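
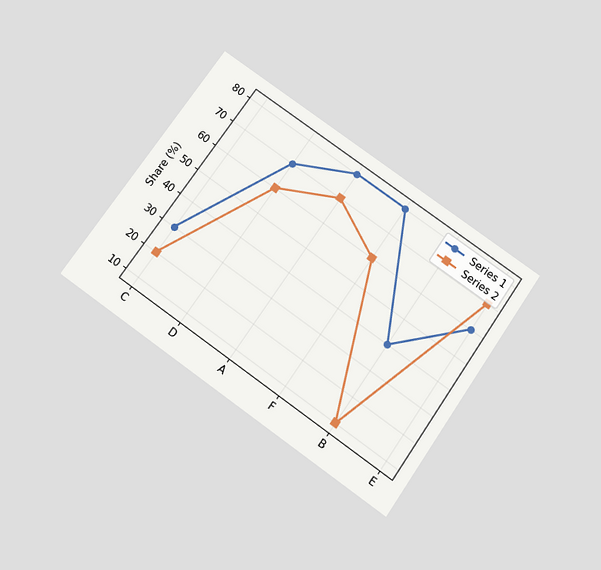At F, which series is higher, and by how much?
The chart is tilted about 35° clockwise and viewed slightly from below. At F, Series 1 sits above the other line by 20%.

Series 1, by 20%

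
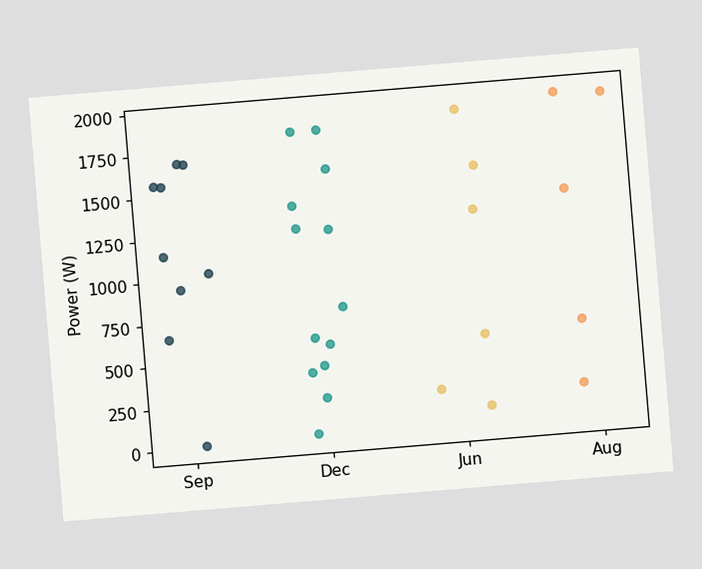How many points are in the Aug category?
5

The chart is tilted about 5° counter-clockwise. Counting the markers in the Aug column gives 5.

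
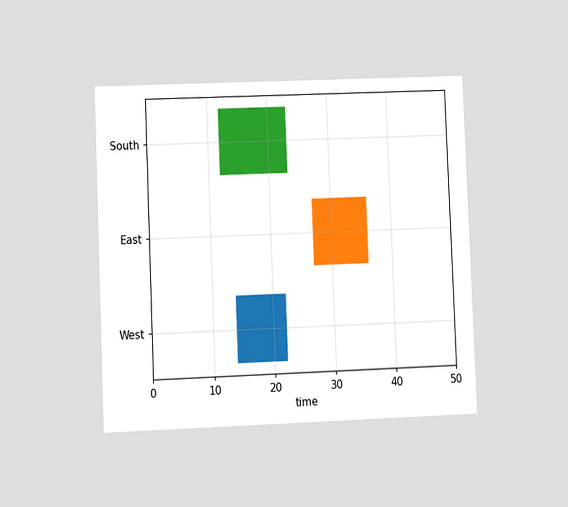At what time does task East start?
The chart is tilted about 2° counter-clockwise and viewed at a slight angle. The East bar begins at t=27.

27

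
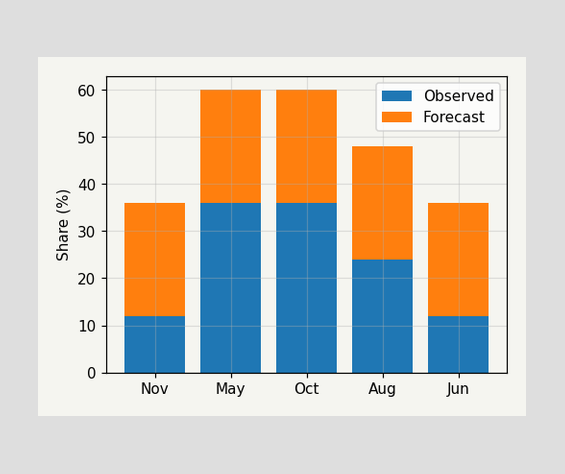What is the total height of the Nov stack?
The Nov stack's top reaches 36% on the y-axis.

36%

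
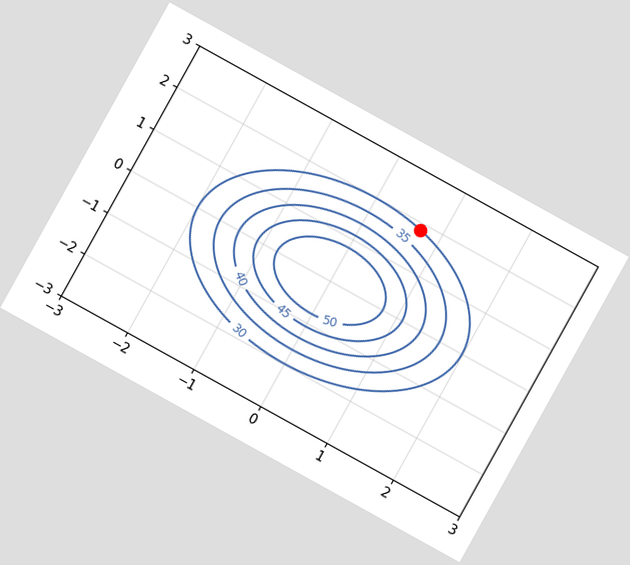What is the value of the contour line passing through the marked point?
30

The chart is tilted about 29° clockwise. The marked point sits on the contour labelled 30.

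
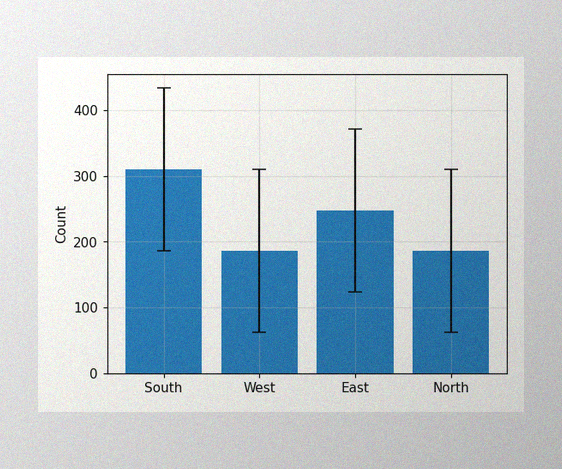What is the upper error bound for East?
The image has some photo noise and uneven lighting. The East bar's upper whisker reaches 372.

372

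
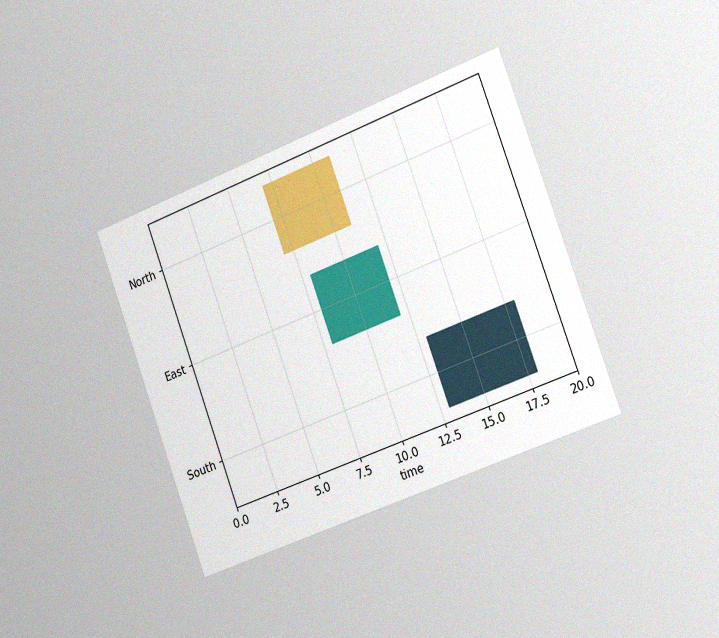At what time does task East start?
8

The chart is tilted about 20° counter-clockwise and viewed slightly from the right, with some photo noise. The East bar begins at t=8.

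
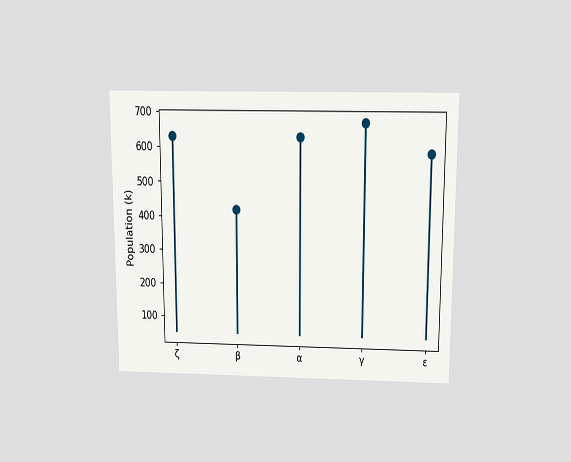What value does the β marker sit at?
420k

The chart is viewed slightly from above. The β marker sits at 420k.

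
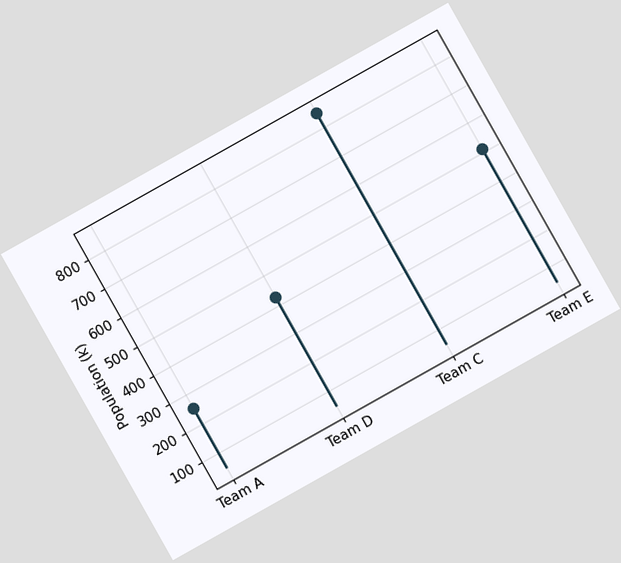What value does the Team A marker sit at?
The chart is tilted about 29° counter-clockwise. The Team A marker sits at 255k.

255k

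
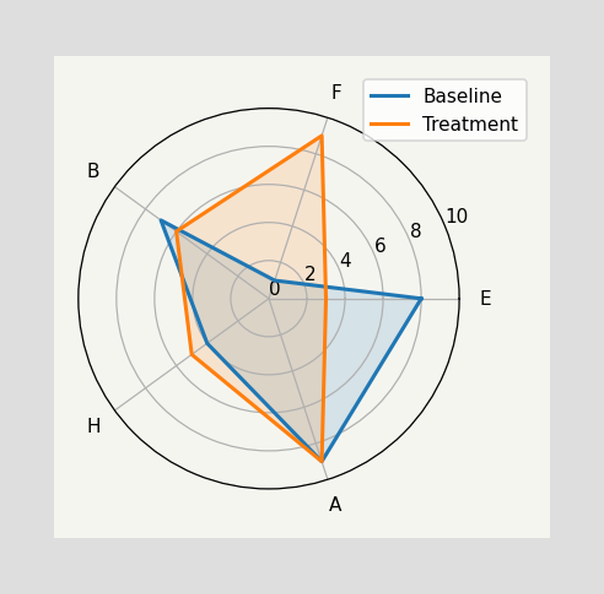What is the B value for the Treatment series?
On the B axis, Treatment reaches 6.

6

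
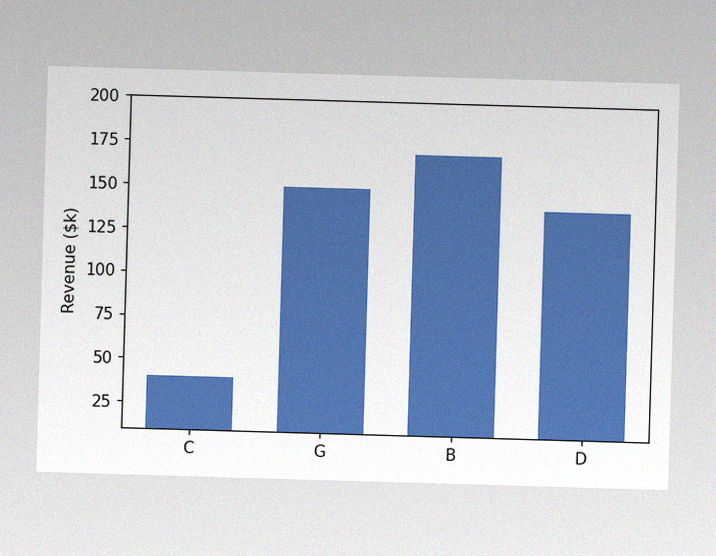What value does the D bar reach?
The image has some photo noise and uneven lighting. Reading along the chart's y-axis, the D bar reaches $140k.

$140k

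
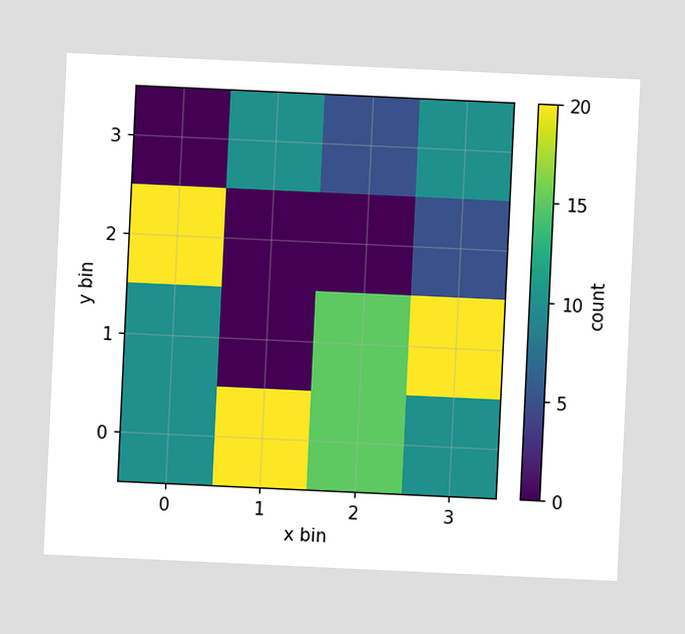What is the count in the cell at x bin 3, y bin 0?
The chart is tilted about 3° clockwise. Matching the cell (3, 0) against the colorbar gives 10.

10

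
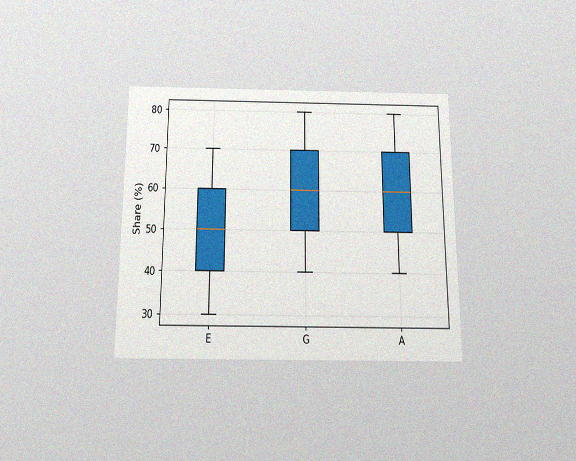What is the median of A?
The chart is viewed slightly from below, with some photo noise. The median line in the A box sits at 60%.

60%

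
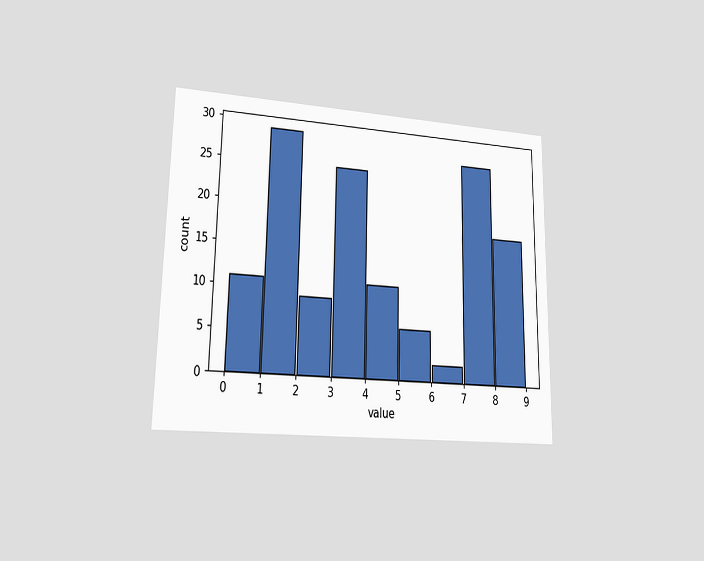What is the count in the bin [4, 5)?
The chart is viewed at a slight angle. The [4, 5) bin has height 11.

11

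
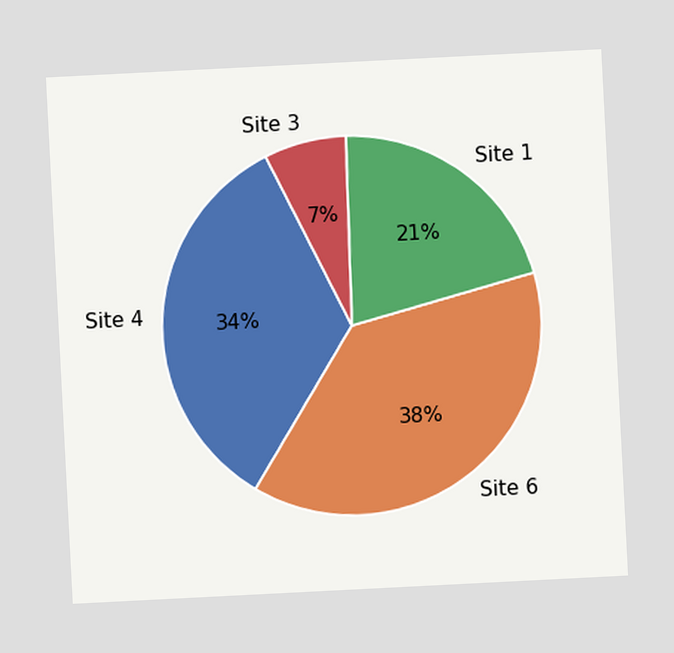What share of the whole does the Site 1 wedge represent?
The chart is tilted about 3° counter-clockwise. The Site 1 slice takes up 21% of the pie.

21%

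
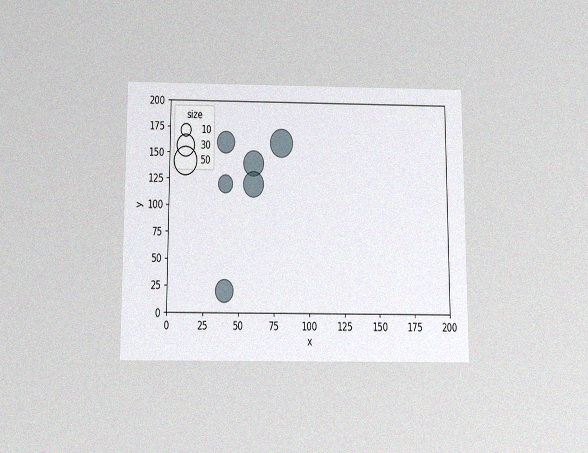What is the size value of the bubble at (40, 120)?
The chart is viewed slightly from below, with some photo noise. Matching the bubble at (40, 120) against the size legend gives 20.

20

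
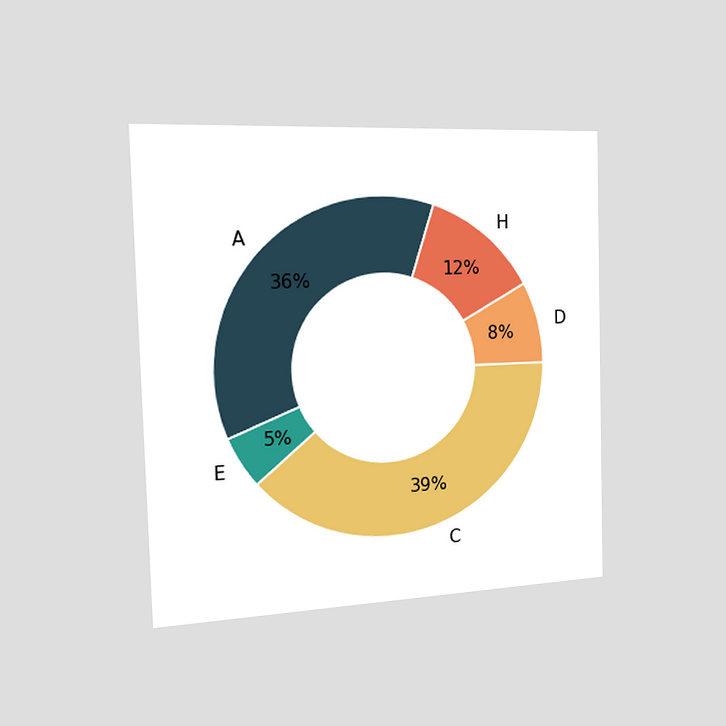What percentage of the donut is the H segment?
The chart is viewed slightly from the left. The H segment takes up 12% of the ring.

12%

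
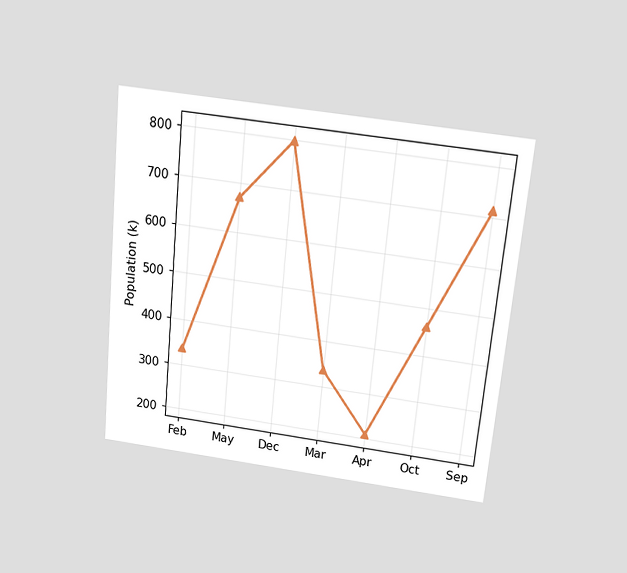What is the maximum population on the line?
The chart is tilted about 5° clockwise and viewed slightly from above. The highest point is at Dec, and reading across to the y-axis gives 798k.

798k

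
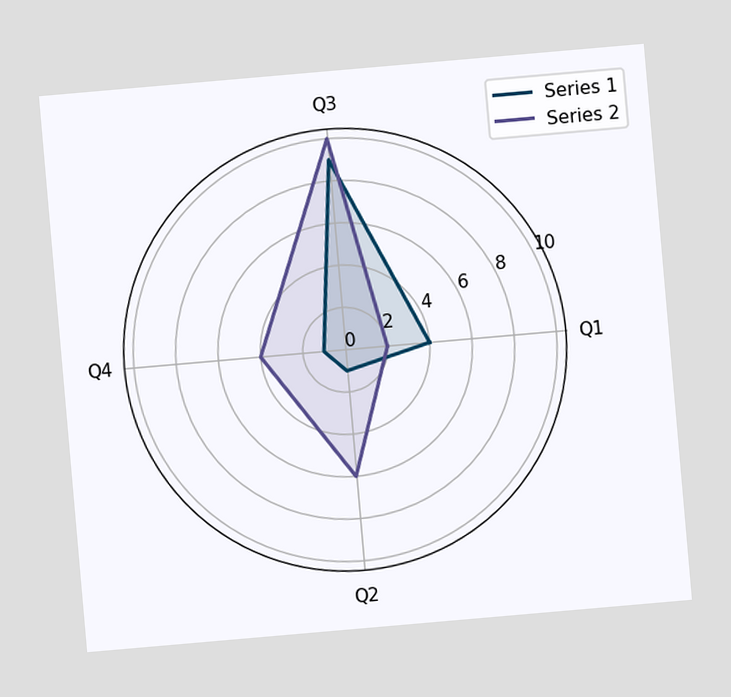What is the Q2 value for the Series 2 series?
The chart is tilted about 5° counter-clockwise. On the Q2 axis, Series 2 reaches 6.

6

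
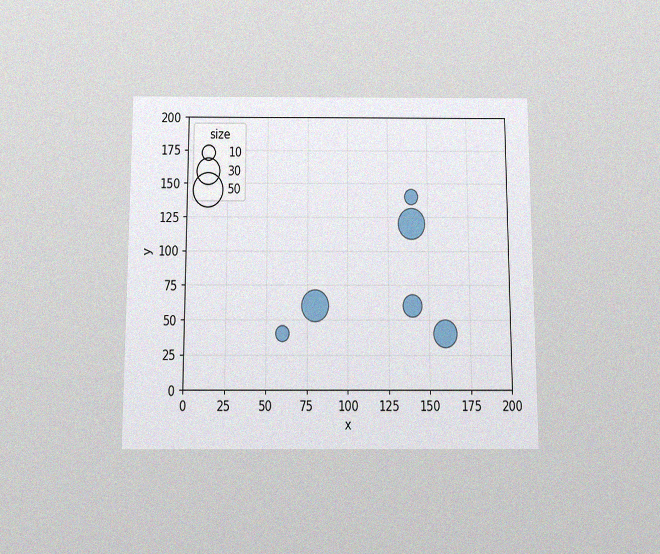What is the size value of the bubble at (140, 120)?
The chart is viewed slightly from below, with some photo noise. Matching the bubble at (140, 120) against the size legend gives 40.

40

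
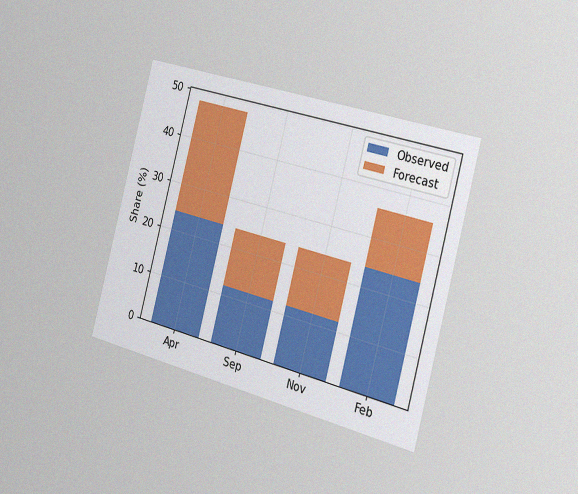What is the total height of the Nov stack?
24%

The chart is tilted about 15° clockwise and viewed slightly from the right, with some photo noise. The Nov stack's top reaches 24% on the y-axis.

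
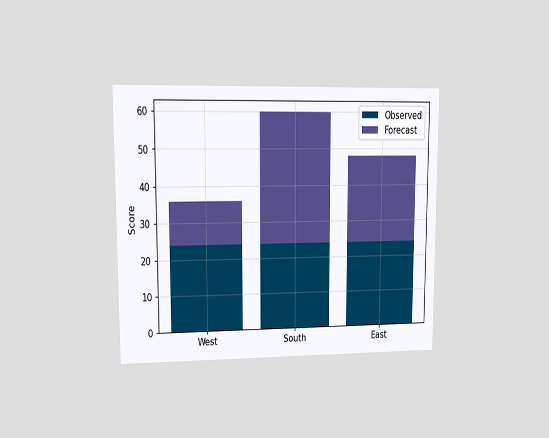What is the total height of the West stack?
36

The chart is viewed at a slight angle. The West stack's top reaches 36 on the y-axis.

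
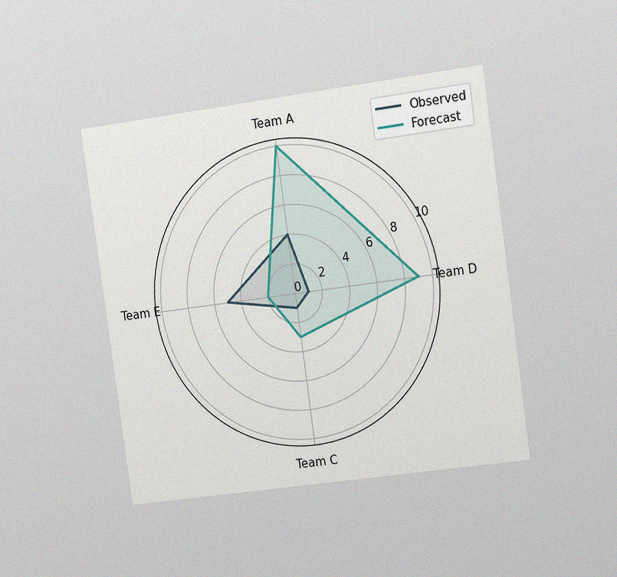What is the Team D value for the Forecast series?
9

The chart is tilted about 8° counter-clockwise and viewed slightly from the right, with some photo noise. On the Team D axis, Forecast reaches 9.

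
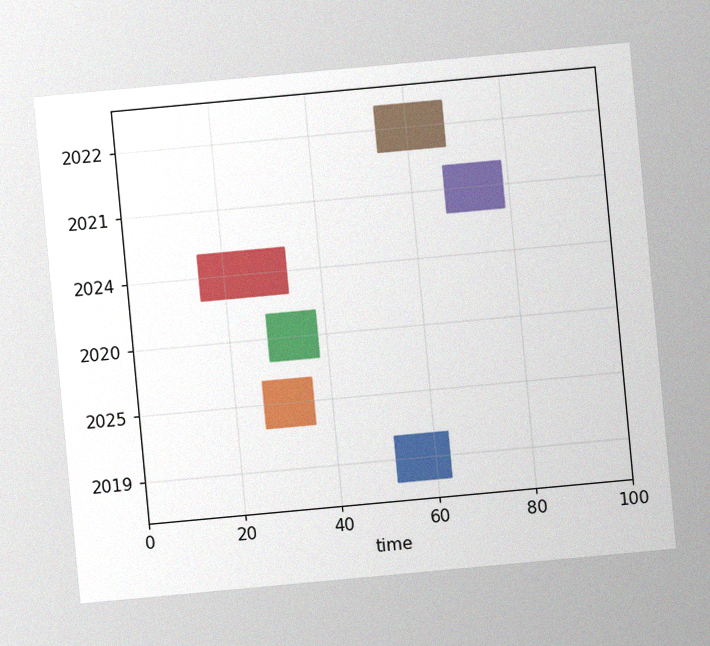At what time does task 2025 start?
The chart is tilted about 5° counter-clockwise, with some photo noise. The 2025 bar begins at t=26.

26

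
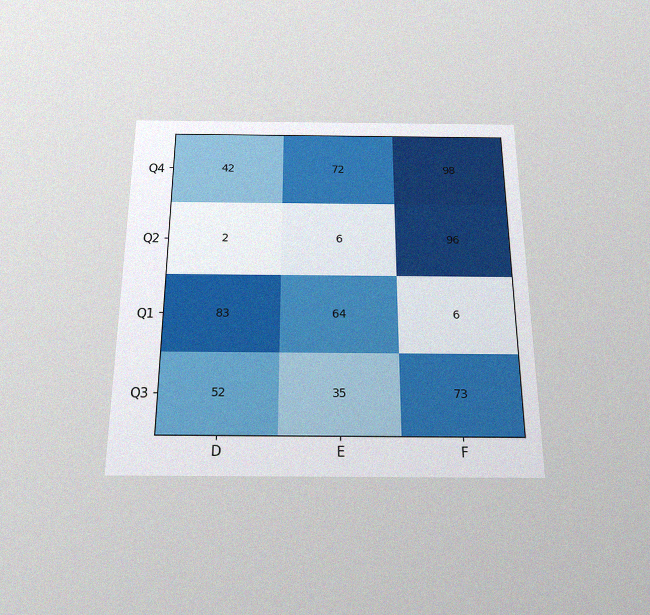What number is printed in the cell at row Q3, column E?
The chart is viewed slightly from below, with some photo noise. The (Q3, E) cell reads 35.

35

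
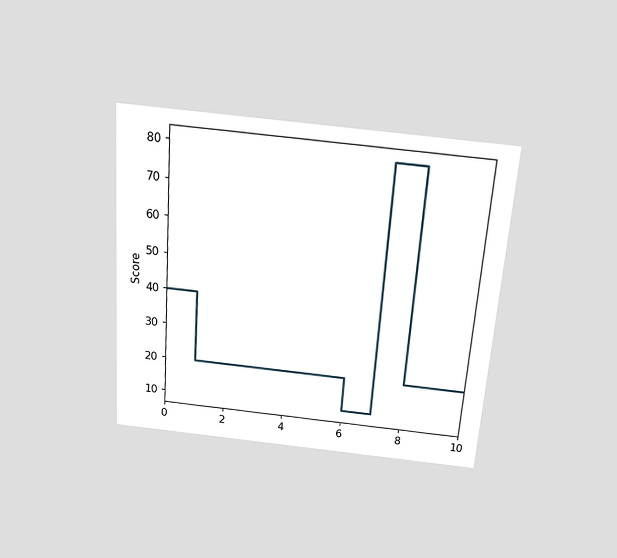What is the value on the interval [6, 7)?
10

The chart is tilted about 4° clockwise and viewed slightly from above. On [6, 7) the step sits at 10.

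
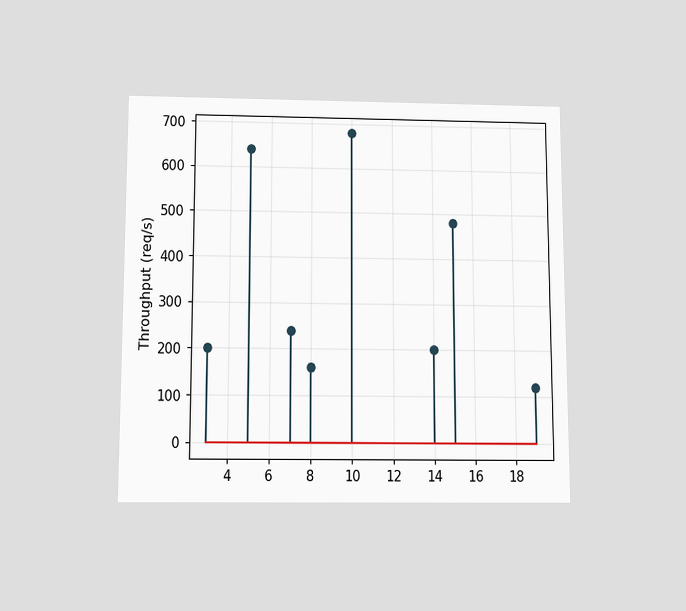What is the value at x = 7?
The chart is viewed slightly from below. The stem at x=7 reaches 240req/s.

240req/s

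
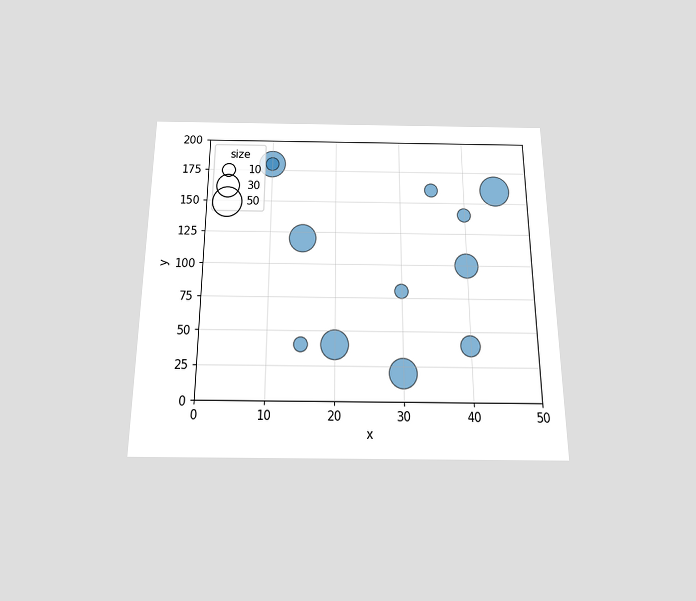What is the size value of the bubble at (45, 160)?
The chart is viewed slightly from below. Matching the bubble at (45, 160) against the size legend gives 50.

50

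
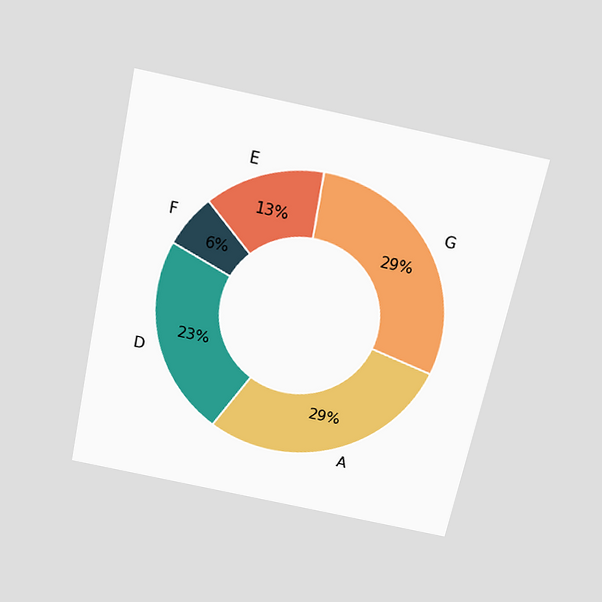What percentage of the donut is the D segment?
The chart is tilted about 12° clockwise and viewed slightly from above. The D segment takes up 23% of the ring.

23%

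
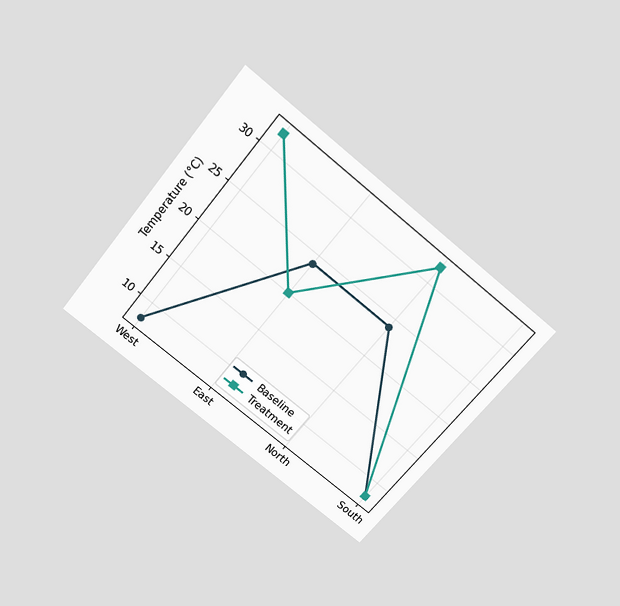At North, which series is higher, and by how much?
Treatment, by 8°C

The chart is tilted about 39° clockwise and viewed slightly from above. At North, Treatment sits above the other line by 8°C.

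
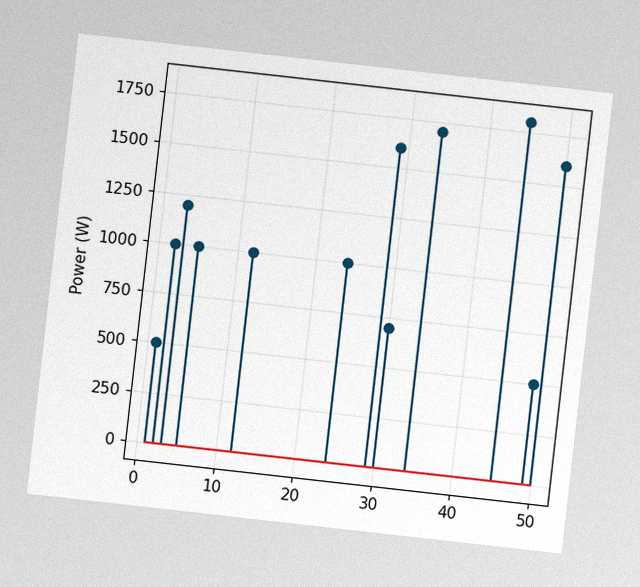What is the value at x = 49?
500W

The chart is tilted about 6° clockwise, with some photo noise. The stem at x=49 reaches 500W.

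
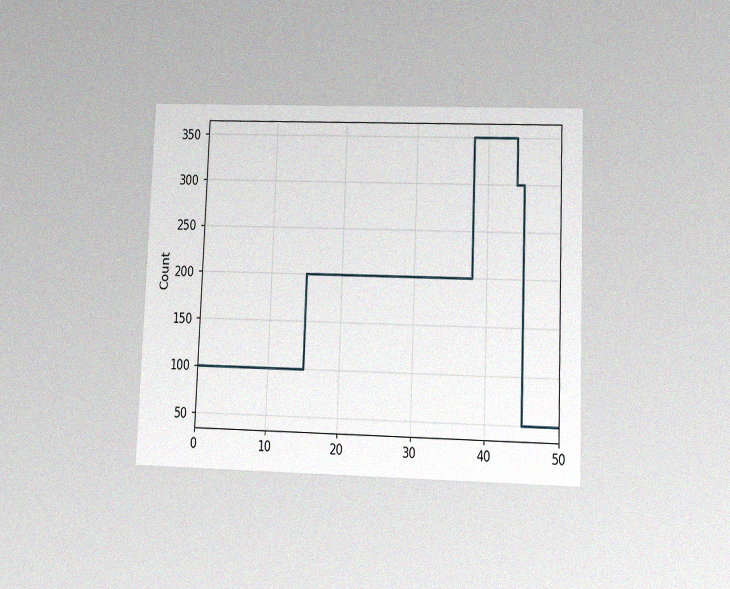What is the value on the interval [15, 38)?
200

The chart is tilted about 2° clockwise and viewed at a slight angle, with some photo noise. On [15, 38) the step sits at 200.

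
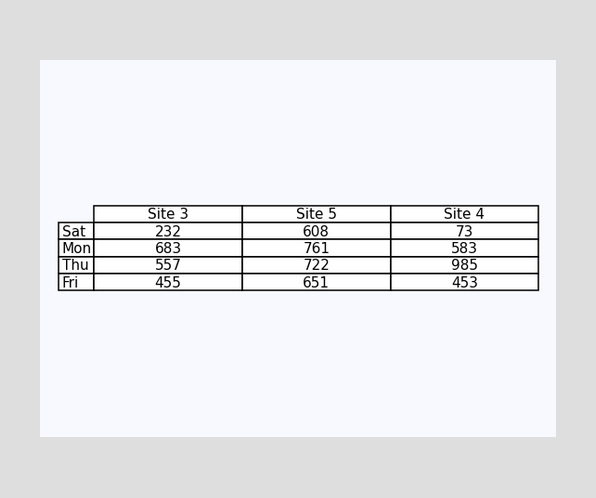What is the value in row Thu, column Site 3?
The (Thu, Site 3) cell reads 557.

557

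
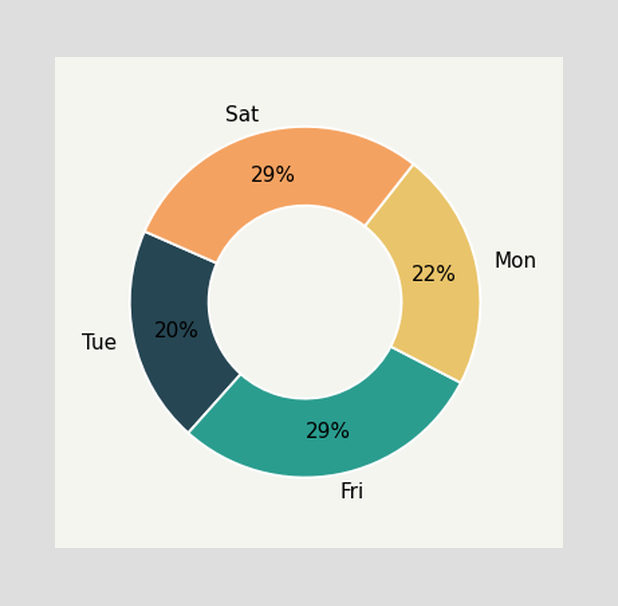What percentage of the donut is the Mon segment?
22%

The Mon segment takes up 22% of the ring.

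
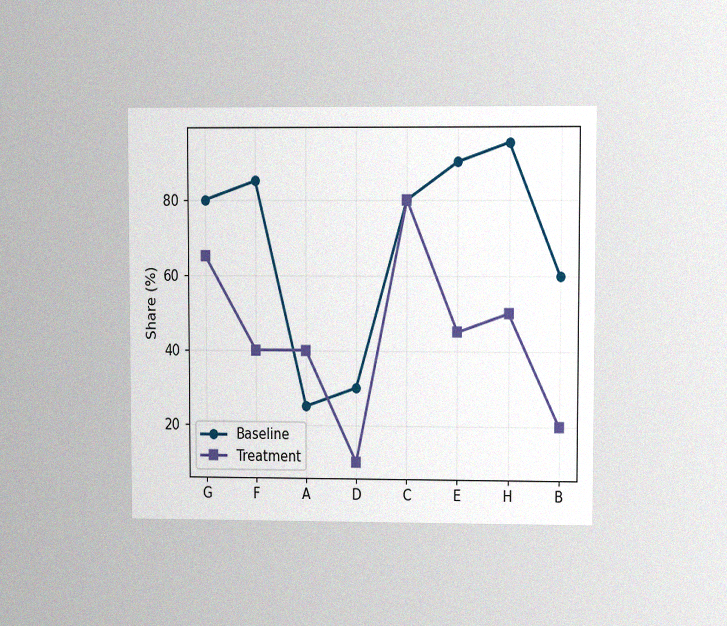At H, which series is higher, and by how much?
Baseline, by 45%

The chart is viewed at a slight angle, with some photo noise. At H, Baseline sits above the other line by 45%.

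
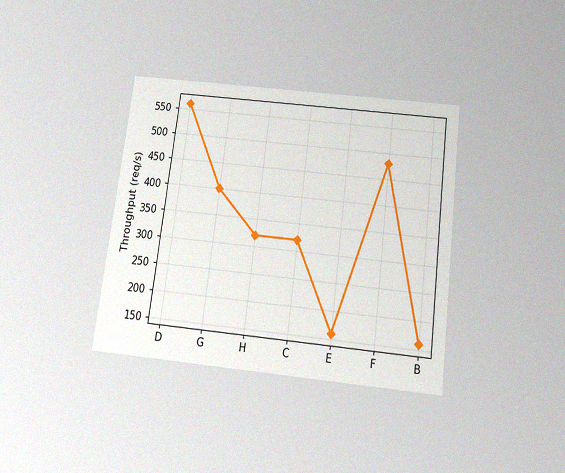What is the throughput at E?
The chart is tilted about 7° clockwise and viewed slightly from below, with some photo noise. At E, the line is at 160req/s.

160req/s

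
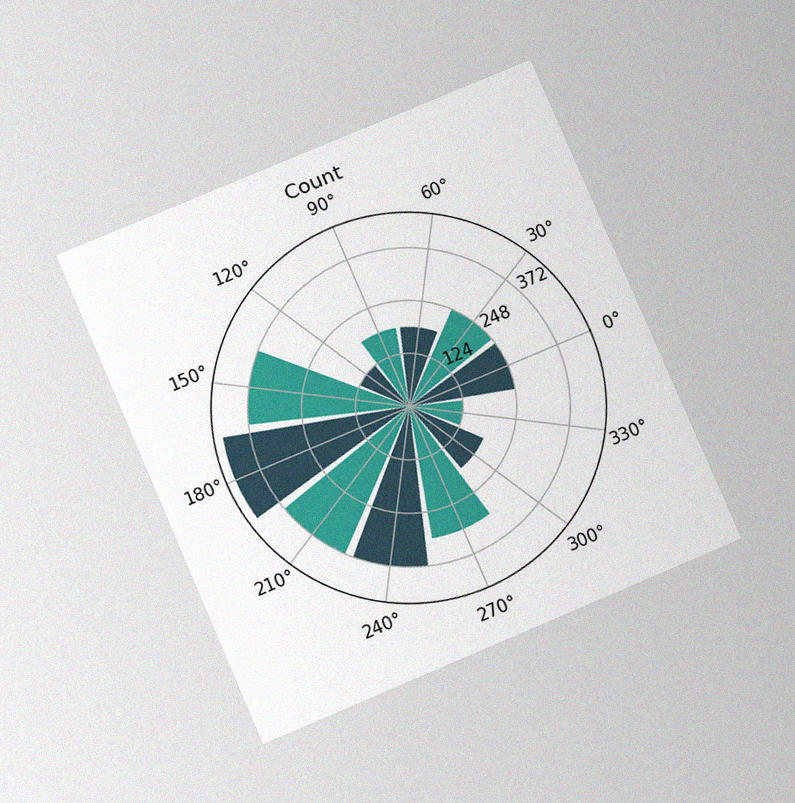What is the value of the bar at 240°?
372

The chart is tilted about 23° counter-clockwise and viewed at a slight angle, with some photo noise. The bar at 240° reaches 372 on the radial axis.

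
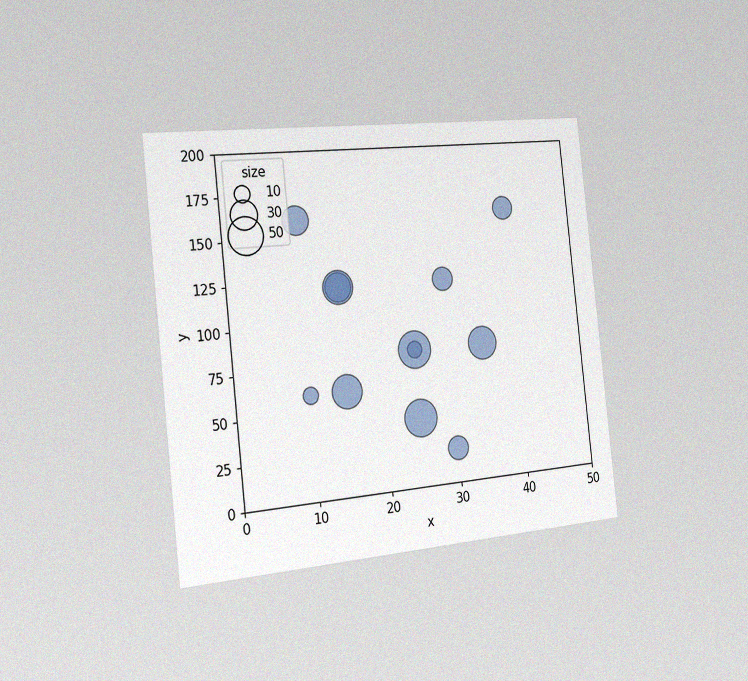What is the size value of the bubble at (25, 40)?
The chart is tilted about 6° counter-clockwise and viewed slightly from the left, with some photo noise. Matching the bubble at (25, 40) against the size legend gives 50.

50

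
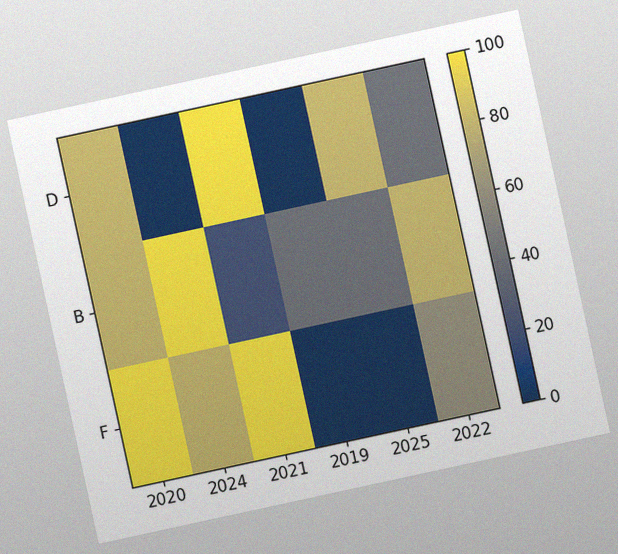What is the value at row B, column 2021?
20

The chart is tilted about 12° counter-clockwise, with some photo noise. Matching cell (B, 2021) against the colorbar gives 20.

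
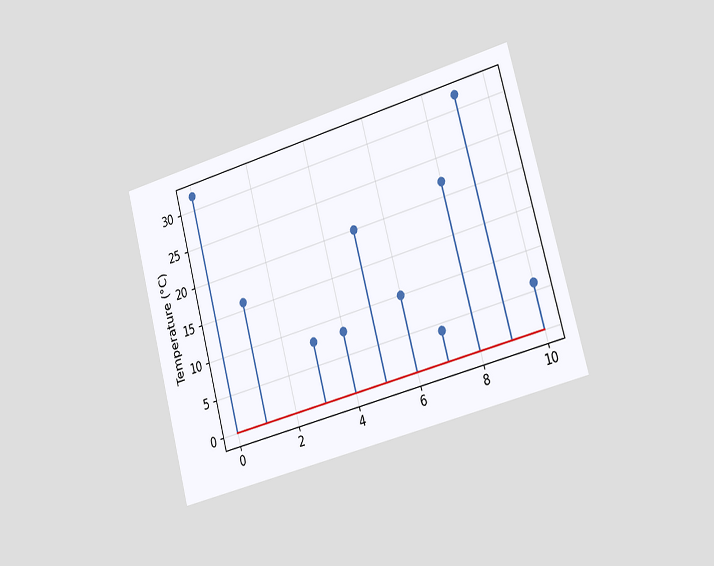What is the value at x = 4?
8°C

The chart is tilted about 15° counter-clockwise and viewed slightly from the right. The stem at x=4 reaches 8°C.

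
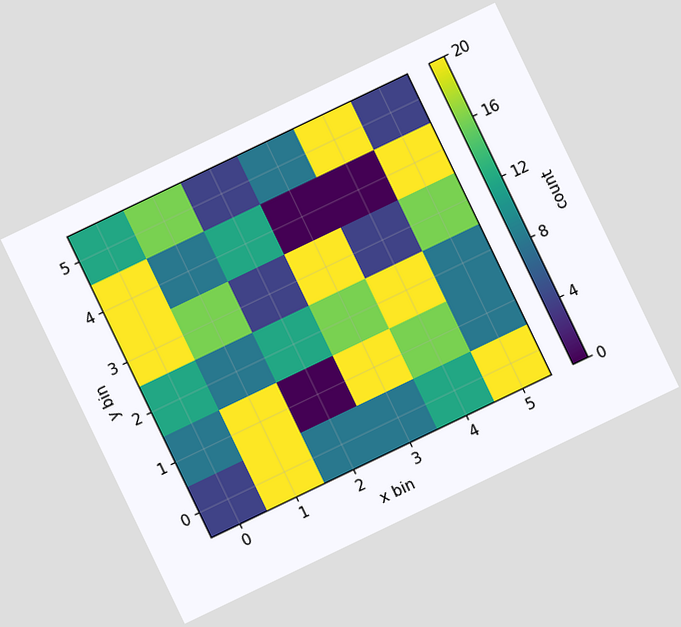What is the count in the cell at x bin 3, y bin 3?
The chart is tilted about 26° counter-clockwise. Matching the cell (3, 3) against the colorbar gives 20.

20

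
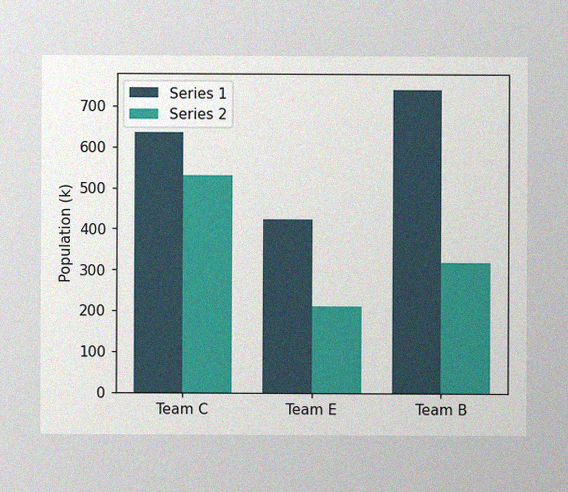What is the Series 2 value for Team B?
The image has some photo noise and uneven lighting. The Series 2 bar at Team B reaches 318k on the y-axis.

318k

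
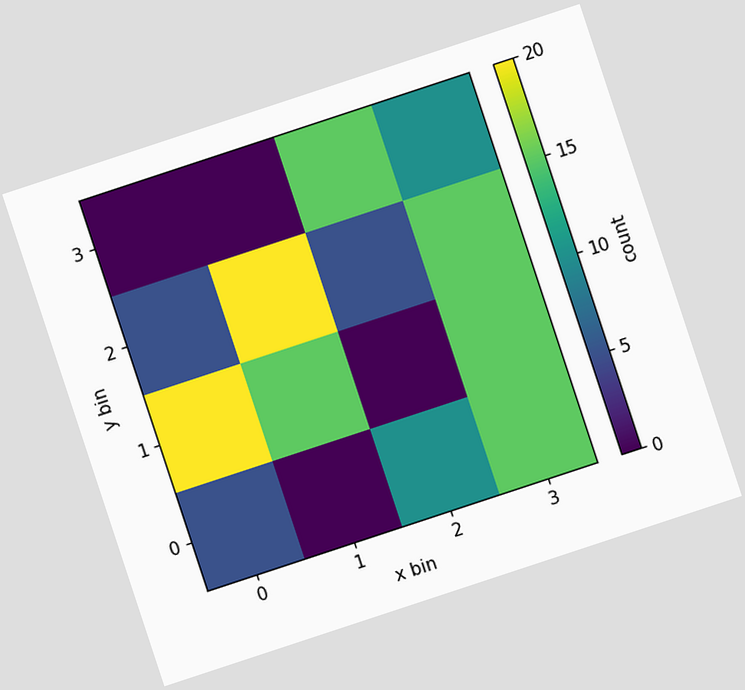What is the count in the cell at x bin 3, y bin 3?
The chart is tilted about 18° counter-clockwise. Matching the cell (3, 3) against the colorbar gives 10.

10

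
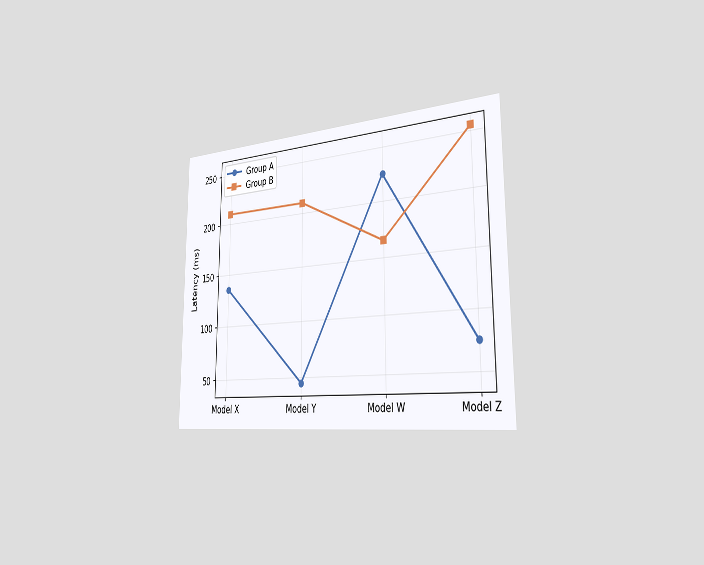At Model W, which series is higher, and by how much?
Group A, by 60ms

The chart is viewed slightly from the right. At Model W, Group A sits above the other line by 60ms.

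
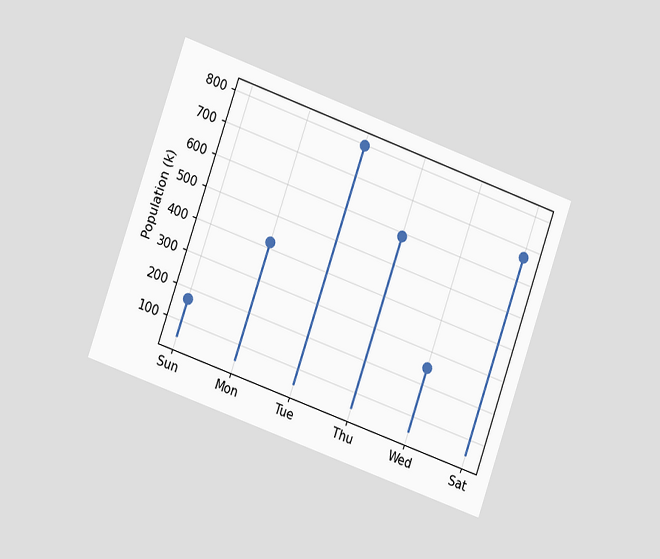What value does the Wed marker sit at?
The chart is tilted about 19° clockwise and viewed at a slight angle. The Wed marker sits at 252k.

252k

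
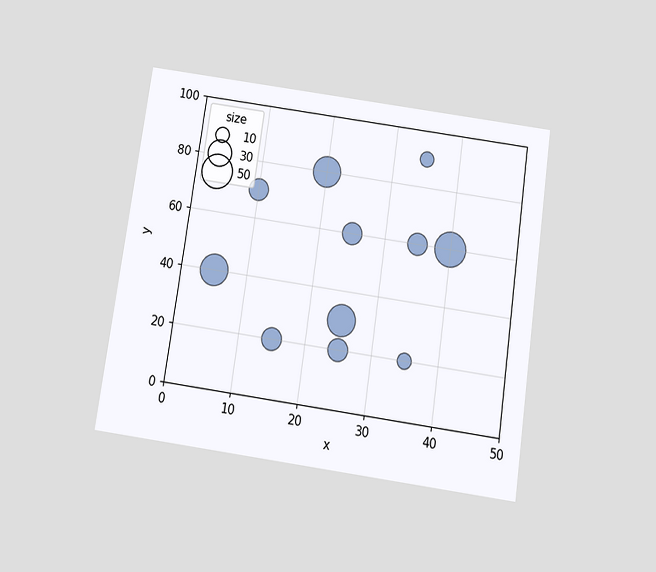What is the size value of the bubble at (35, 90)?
The chart is tilted about 8° clockwise and viewed slightly from below. Matching the bubble at (35, 90) against the size legend gives 10.

10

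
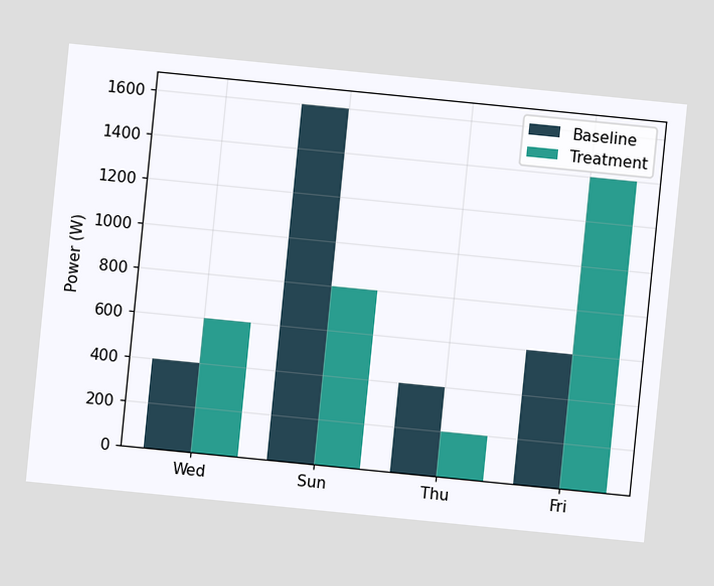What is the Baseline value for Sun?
The chart is tilted about 6° clockwise. The Baseline bar at Sun reaches 1600W on the y-axis.

1600W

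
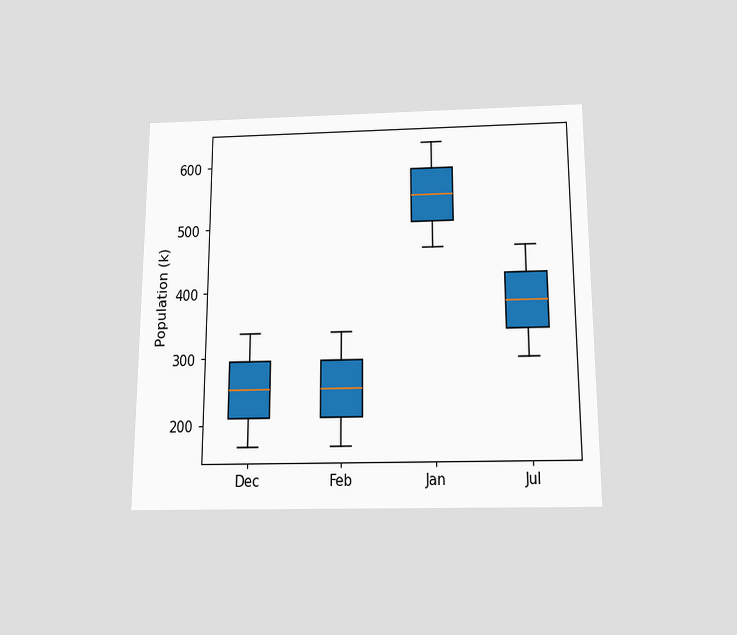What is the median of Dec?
The chart is viewed slightly from below. The median line in the Dec box sits at 252k.

252k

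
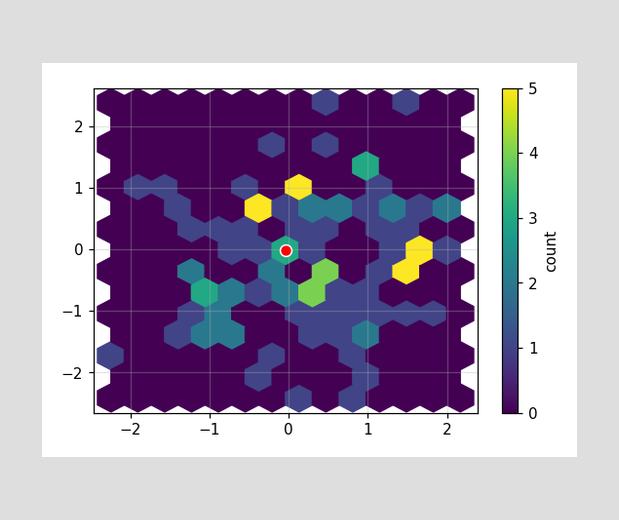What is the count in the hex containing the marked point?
The marked hex reads 3 on the colorbar.

3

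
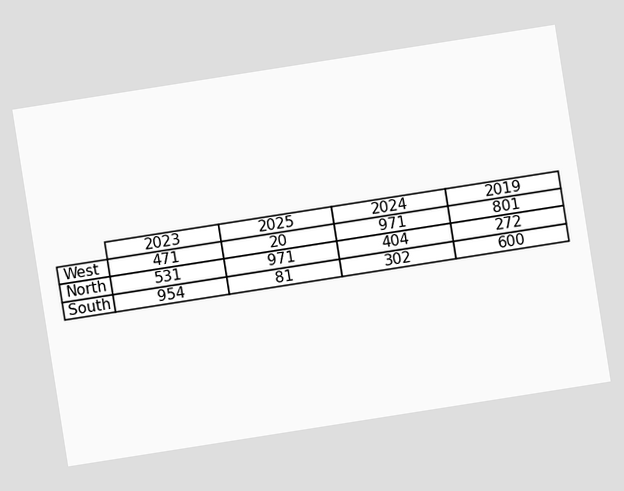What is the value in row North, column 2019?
The chart is tilted about 9° counter-clockwise. The (North, 2019) cell reads 272.

272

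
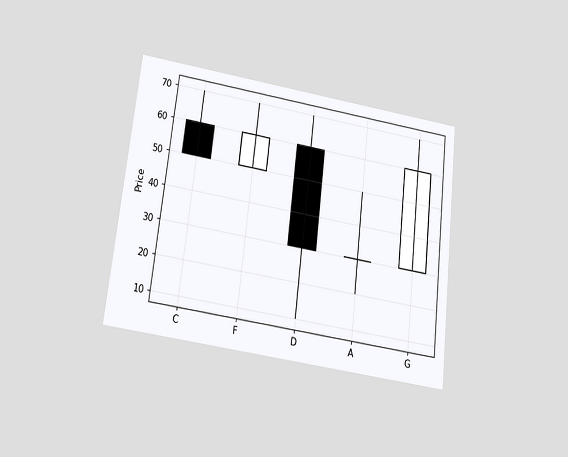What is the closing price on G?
60

The chart is tilted about 7° clockwise and viewed slightly from below. The G candle closes at 60.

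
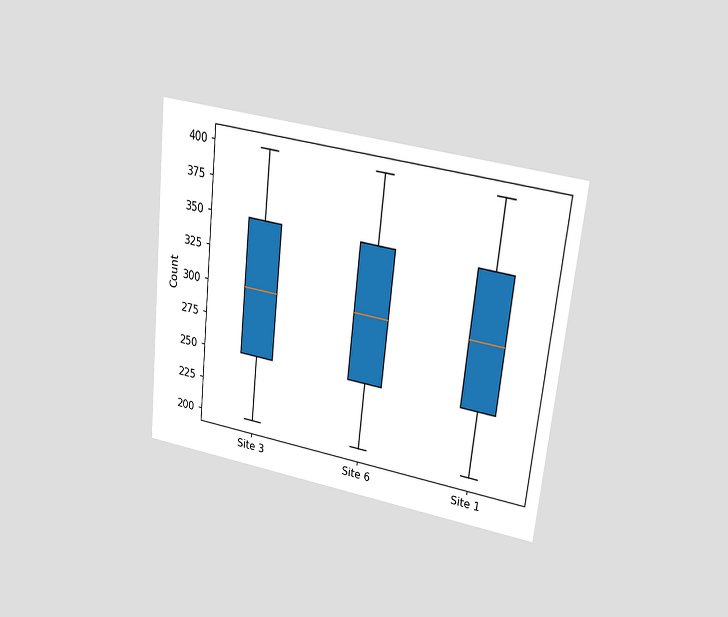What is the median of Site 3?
300

The chart is tilted about 6° clockwise and viewed at a slight angle. The median line in the Site 3 box sits at 300.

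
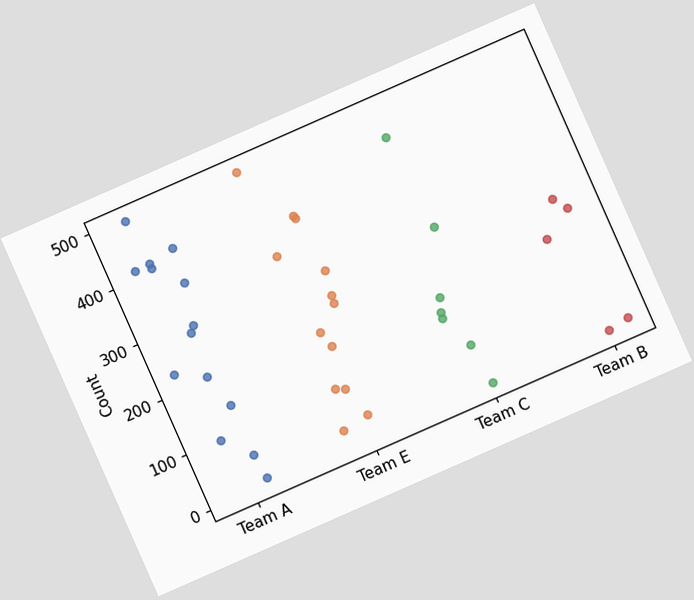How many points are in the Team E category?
13

The chart is tilted about 24° counter-clockwise. Counting the markers in the Team E column gives 13.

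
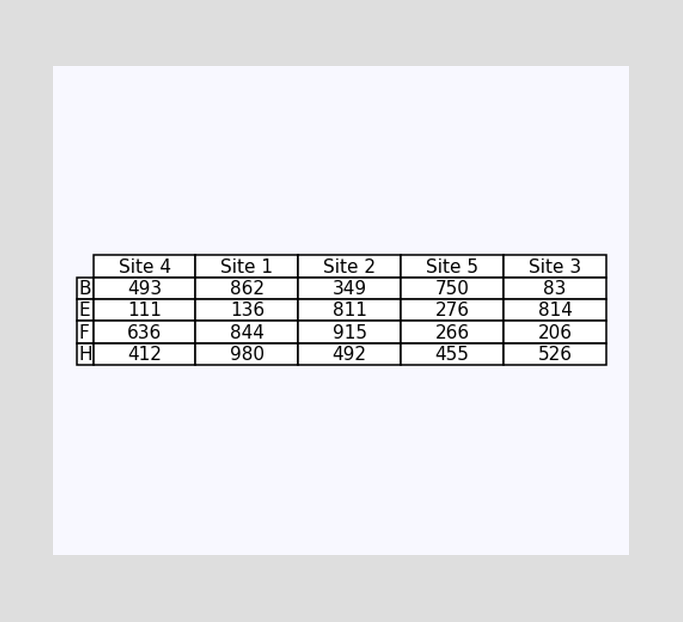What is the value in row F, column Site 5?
The (F, Site 5) cell reads 266.

266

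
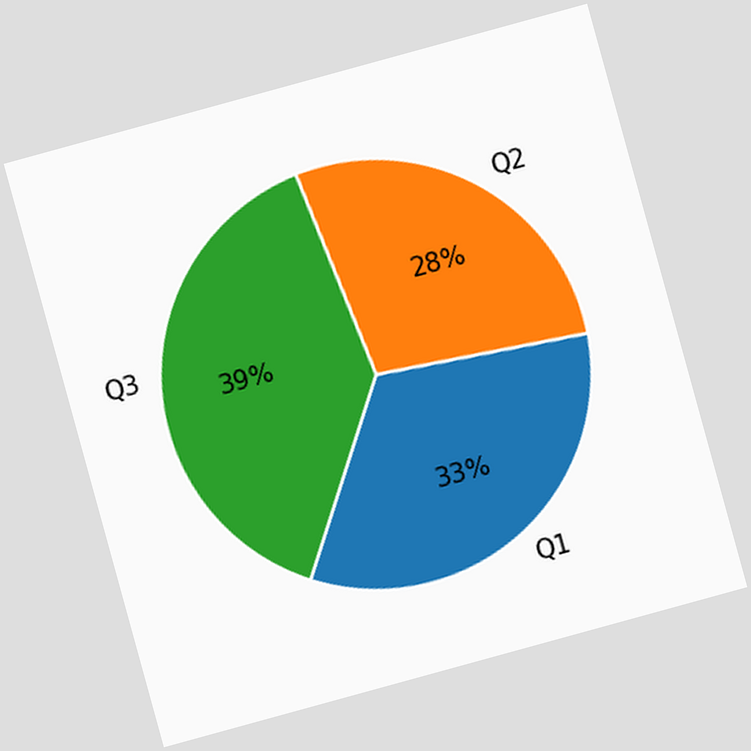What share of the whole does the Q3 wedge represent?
The chart is tilted about 15° counter-clockwise. The Q3 slice takes up 39% of the pie.

39%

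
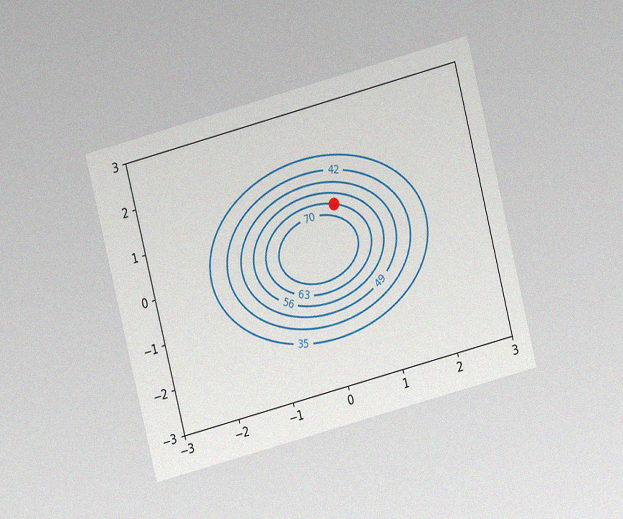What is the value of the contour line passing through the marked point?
63

The chart is tilted about 14° counter-clockwise and viewed at a slight angle, with some photo noise. The marked point sits on the contour labelled 63.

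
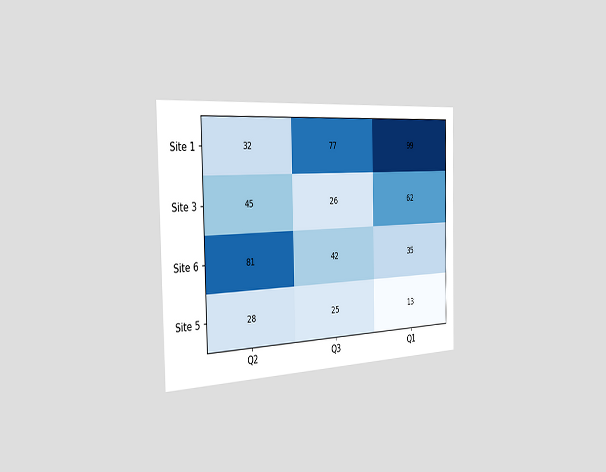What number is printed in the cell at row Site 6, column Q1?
The chart is viewed slightly from the left. The (Site 6, Q1) cell reads 35.

35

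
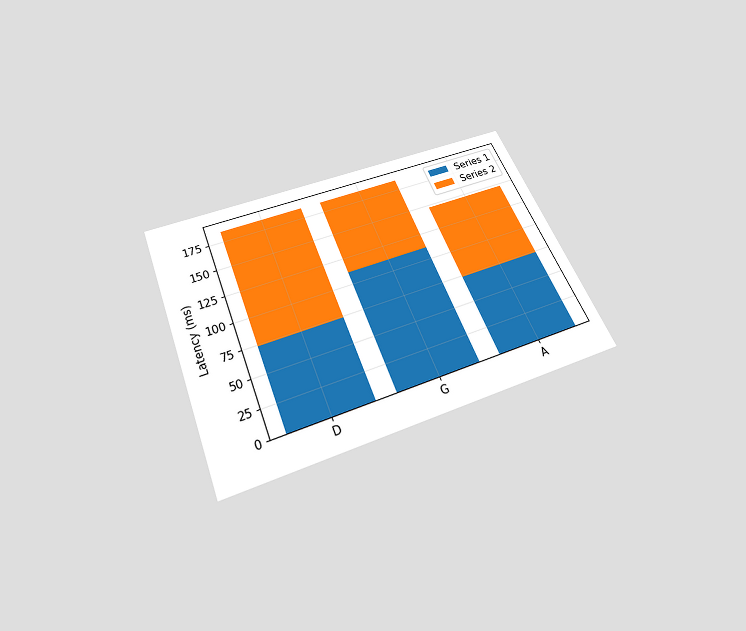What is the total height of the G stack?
185ms

The chart is tilted about 22° counter-clockwise and viewed slightly from below. The G stack's top reaches 185ms on the y-axis.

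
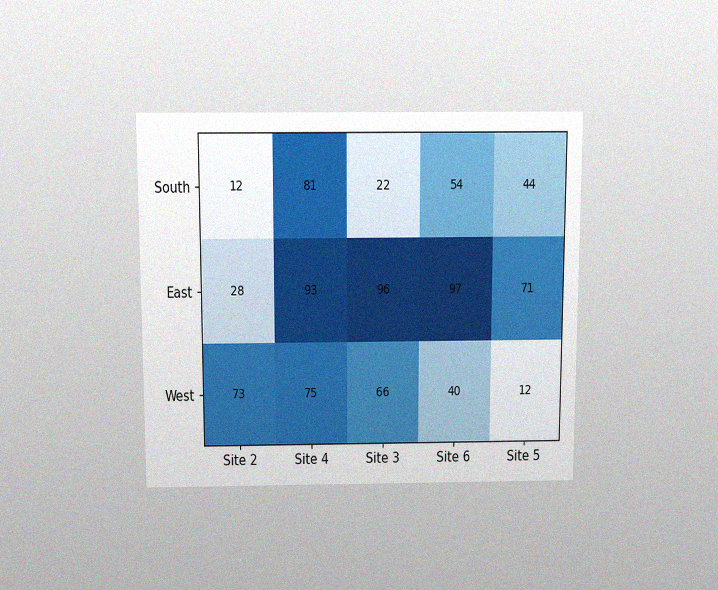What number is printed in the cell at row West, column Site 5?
The chart is viewed slightly from above, with some photo noise. The (West, Site 5) cell reads 12.

12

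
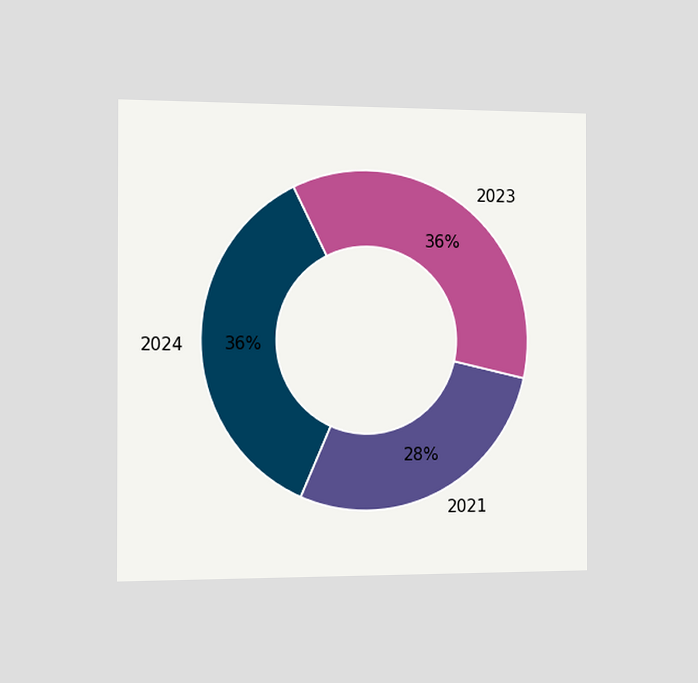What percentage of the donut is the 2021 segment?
The chart is viewed slightly from the left. The 2021 segment takes up 28% of the ring.

28%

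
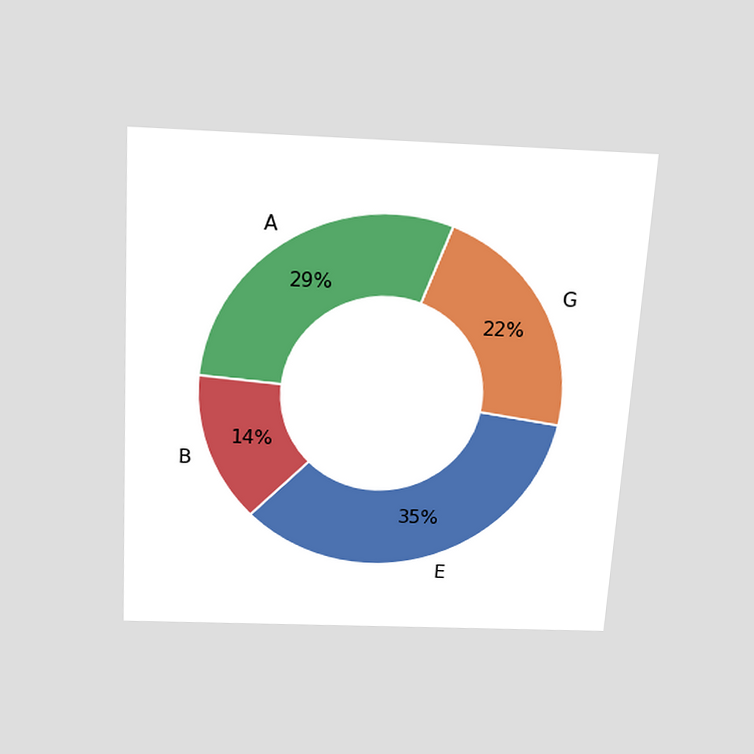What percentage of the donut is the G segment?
22%

The chart is tilted about 3° clockwise and viewed slightly from above. The G segment takes up 22% of the ring.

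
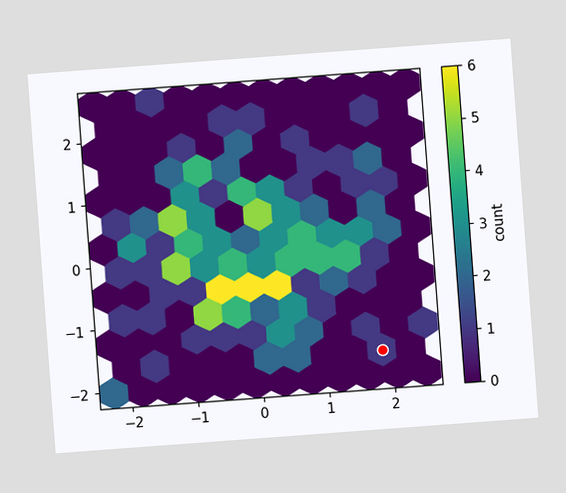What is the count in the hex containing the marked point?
The chart is tilted about 4° counter-clockwise. The marked hex reads 1 on the colorbar.

1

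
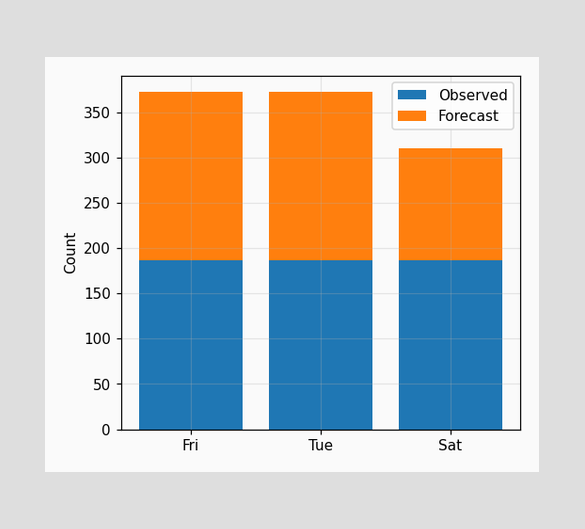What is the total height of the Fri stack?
372

The Fri stack's top reaches 372 on the y-axis.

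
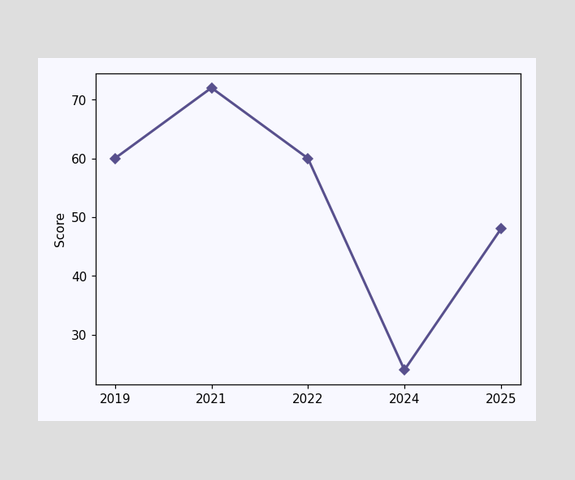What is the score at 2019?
60

At 2019, the line is at 60.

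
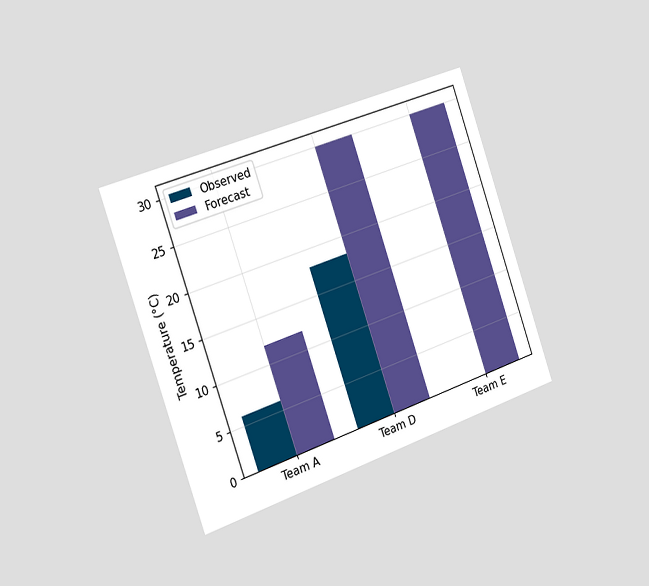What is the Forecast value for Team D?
30°C

The chart is tilted about 19° counter-clockwise and viewed slightly from the left. The Forecast bar at Team D reaches 30°C on the y-axis.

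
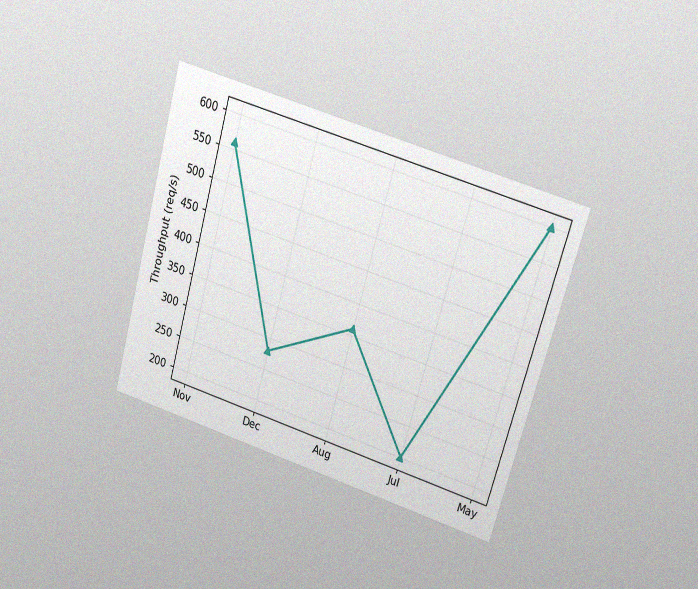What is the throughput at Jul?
200req/s

The chart is tilted about 16° clockwise and viewed at a slight angle, with some photo noise. At Jul, the line is at 200req/s.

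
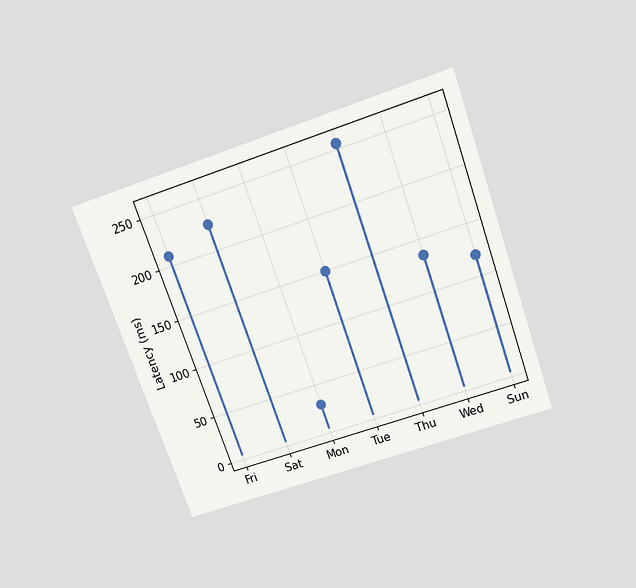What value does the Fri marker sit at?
210ms

The chart is tilted about 20° counter-clockwise and viewed slightly from above. The Fri marker sits at 210ms.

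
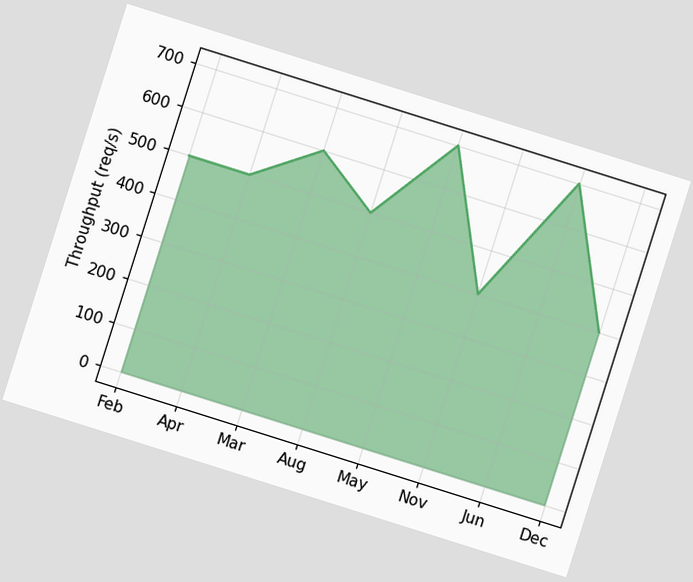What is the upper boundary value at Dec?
400req/s

The chart is tilted about 17° clockwise. At Dec the upper boundary is at 400req/s.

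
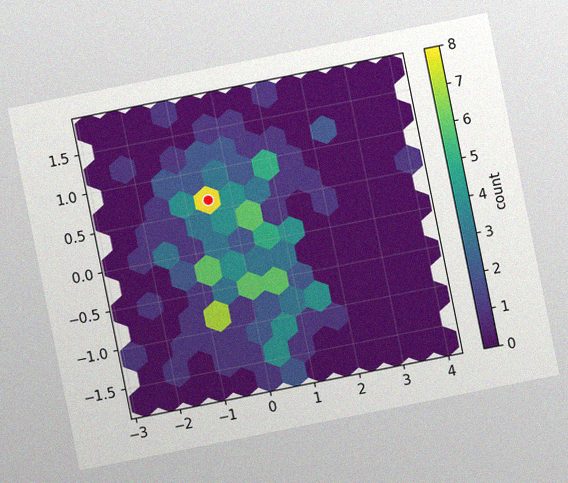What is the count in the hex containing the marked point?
8

The chart is tilted about 11° counter-clockwise, with some photo noise. The marked hex reads 8 on the colorbar.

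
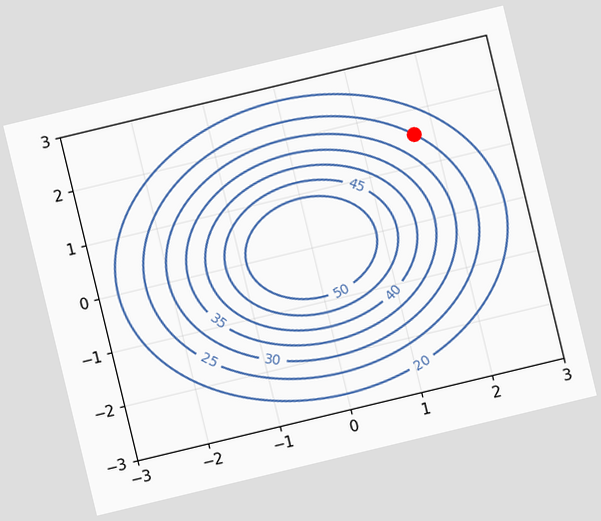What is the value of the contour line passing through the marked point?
The chart is tilted about 14° counter-clockwise. The marked point sits on the contour labelled 25.

25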